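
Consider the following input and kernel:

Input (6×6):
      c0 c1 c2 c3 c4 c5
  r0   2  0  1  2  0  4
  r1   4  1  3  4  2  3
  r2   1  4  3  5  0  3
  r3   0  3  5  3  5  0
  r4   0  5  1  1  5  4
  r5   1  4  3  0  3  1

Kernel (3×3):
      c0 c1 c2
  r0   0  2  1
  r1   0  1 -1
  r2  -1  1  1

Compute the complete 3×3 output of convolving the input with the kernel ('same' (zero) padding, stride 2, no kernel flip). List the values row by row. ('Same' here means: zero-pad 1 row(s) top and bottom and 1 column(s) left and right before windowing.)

7 5 -3
9 13 6
3 12 15

Output[0,0]: The receptive field on the zero-padded input at this output position is [0 0 0 / 0 2 0 / 0 4 1]. Elementwise product with the kernel and sum: 0·2 + 0·1 + 2·1 + 0·-1 + 0·-1 + 4·1 + 1·1.
Output[0,1]: The receptive field on the zero-padded input at this output position is [0 0 0 / 0 1 2 / 1 3 4]. Elementwise product with the kernel and sum: 0·2 + 0·1 + 1·1 + 2·-1 + 1·-1 + 3·1 + 4·1.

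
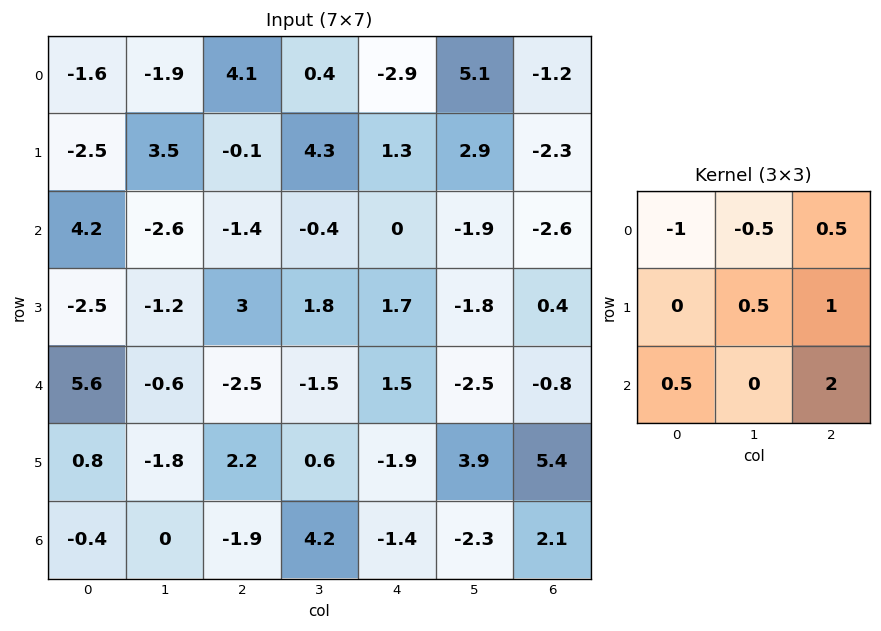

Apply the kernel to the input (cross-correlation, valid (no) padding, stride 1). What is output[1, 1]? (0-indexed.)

The receptive field on the input at this output position is [3.5 -0.1 4.3 / -2.6 -1.4 -0.4 / -1.2 3 1.8]. Elementwise product with the kernel and sum: 3.5·-1 + -0.1·-0.5 + 4.3·0.5 + -1.4·0.5 + -0.4·1 + -1.2·0.5 + 1.8·2.

0.6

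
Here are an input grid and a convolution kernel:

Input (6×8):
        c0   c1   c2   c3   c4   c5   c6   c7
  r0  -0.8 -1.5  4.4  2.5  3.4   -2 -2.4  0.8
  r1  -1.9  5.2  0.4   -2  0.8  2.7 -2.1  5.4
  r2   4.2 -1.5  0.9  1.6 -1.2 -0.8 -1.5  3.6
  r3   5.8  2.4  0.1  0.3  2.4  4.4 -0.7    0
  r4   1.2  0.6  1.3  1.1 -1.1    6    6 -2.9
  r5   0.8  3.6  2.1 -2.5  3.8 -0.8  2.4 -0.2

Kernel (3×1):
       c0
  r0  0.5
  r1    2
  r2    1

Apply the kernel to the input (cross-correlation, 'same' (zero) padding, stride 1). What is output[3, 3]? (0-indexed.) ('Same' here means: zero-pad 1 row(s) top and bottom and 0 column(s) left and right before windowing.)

2.5

The receptive field on the zero-padded input at this output position is [1.6 / 0.3 / 1.1]. Elementwise product with the kernel and sum: 1.6·0.5 + 0.3·2 + 1.1·1.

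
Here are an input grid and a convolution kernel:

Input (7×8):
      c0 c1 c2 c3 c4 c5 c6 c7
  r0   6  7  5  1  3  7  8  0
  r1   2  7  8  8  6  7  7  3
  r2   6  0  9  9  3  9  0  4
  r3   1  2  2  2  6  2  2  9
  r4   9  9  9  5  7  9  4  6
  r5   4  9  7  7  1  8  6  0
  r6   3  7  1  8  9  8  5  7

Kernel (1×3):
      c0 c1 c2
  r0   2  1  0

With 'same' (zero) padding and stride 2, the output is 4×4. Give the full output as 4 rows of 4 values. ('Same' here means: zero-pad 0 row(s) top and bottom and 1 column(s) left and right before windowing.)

Output[0,0]: The receptive field on the zero-padded input at this output position is [0 6 7]. Elementwise product with the kernel and sum: 0·2 + 6·1.
Output[0,1]: The receptive field on the zero-padded input at this output position is [7 5 1]. Elementwise product with the kernel and sum: 7·2 + 5·1.

6 19 5 22
6 9 21 18
9 27 17 22
3 15 25 21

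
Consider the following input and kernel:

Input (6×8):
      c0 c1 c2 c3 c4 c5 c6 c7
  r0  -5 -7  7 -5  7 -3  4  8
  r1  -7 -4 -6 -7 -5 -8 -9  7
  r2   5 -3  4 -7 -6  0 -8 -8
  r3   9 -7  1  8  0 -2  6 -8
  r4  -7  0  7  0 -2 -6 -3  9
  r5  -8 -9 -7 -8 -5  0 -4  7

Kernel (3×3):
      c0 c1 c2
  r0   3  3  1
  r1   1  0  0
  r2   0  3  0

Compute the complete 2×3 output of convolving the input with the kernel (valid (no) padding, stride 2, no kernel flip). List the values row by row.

-45 -14 11
19 -14 -44

Output[0,0]: The receptive field on the input at this output position is [-5 -7 7 / -7 -4 -6 / 5 -3 4]. Elementwise product with the kernel and sum: -5·3 + -7·3 + 7·1 + -7·1 + -3·3.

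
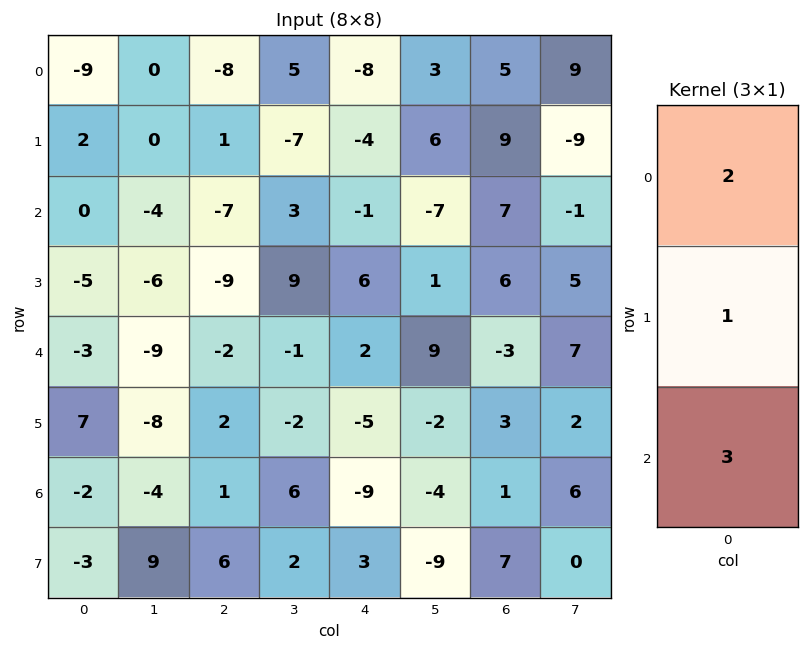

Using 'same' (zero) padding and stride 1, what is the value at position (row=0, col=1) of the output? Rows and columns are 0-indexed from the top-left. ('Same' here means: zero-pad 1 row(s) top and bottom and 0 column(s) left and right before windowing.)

The receptive field on the zero-padded input at this output position is [0 / 0 / 0]. Elementwise product with the kernel and sum: 0·2 + 0·1 + 0·3.

0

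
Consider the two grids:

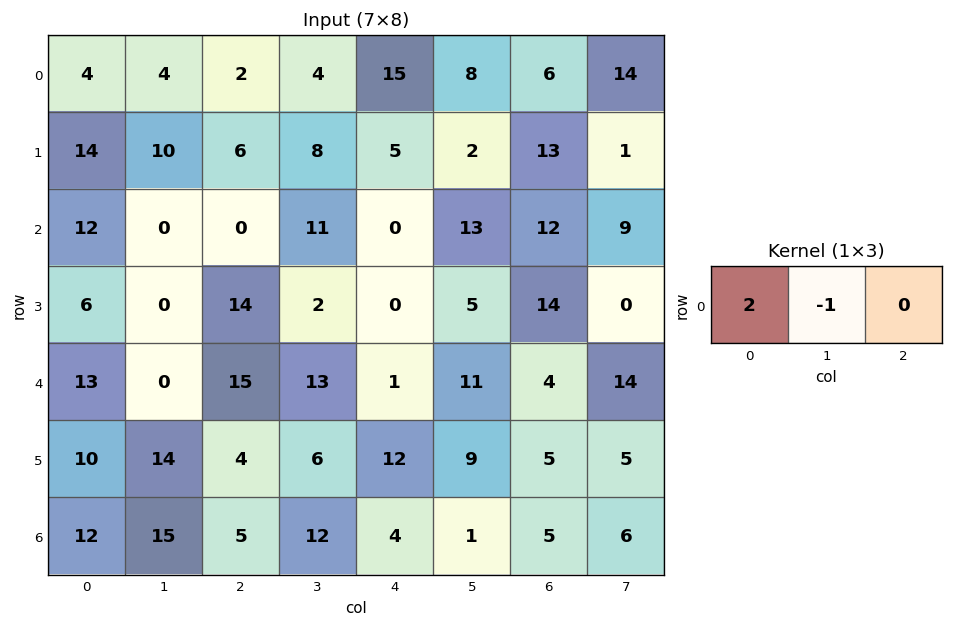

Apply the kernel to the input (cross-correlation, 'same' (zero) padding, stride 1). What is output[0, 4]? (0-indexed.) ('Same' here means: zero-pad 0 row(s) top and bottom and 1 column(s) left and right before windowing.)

-7

The receptive field on the zero-padded input at this output position is [4 15 8]. Elementwise product with the kernel and sum: 4·2 + 15·-1.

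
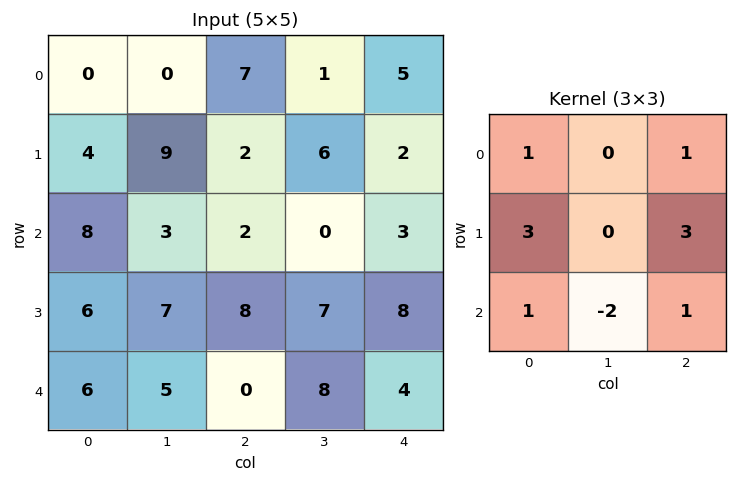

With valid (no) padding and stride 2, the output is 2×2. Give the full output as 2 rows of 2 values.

29 29
48 41

Output[0,0]: The receptive field on the input at this output position is [0 0 7 / 4 9 2 / 8 3 2]. Elementwise product with the kernel and sum: 0·1 + 7·1 + 4·3 + 2·3 + 8·1 + 3·-2 + 2·1.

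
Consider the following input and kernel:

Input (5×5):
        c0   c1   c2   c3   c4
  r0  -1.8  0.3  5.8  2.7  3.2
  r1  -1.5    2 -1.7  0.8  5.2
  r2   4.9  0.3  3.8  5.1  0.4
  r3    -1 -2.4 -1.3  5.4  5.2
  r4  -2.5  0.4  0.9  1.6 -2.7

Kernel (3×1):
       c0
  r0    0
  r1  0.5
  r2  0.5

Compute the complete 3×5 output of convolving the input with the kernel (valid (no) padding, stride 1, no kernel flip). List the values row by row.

1.7 1.15 1.05 2.95 2.8
1.95 -1.05 1.25 5.25 2.8
-1.75 -1 -0.2 3.5 1.25

Output[0,0]: The receptive field on the input at this output position is [-1.8 / -1.5 / 4.9]. Elementwise product with the kernel and sum: -1.5·0.5 + 4.9·0.5.
Output[0,1]: The receptive field on the input at this output position is [0.3 / 2 / 0.3]. Elementwise product with the kernel and sum: 2·0.5 + 0.3·0.5.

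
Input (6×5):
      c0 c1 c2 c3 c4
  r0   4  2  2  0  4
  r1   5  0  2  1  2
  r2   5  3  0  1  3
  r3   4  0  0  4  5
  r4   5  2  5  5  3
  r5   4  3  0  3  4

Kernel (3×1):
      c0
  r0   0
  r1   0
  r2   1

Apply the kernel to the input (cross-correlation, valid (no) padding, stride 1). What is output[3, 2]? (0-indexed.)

The receptive field on the input at this output position is [0 / 5 / 0]. Elementwise product with the kernel and sum: 0·1.

0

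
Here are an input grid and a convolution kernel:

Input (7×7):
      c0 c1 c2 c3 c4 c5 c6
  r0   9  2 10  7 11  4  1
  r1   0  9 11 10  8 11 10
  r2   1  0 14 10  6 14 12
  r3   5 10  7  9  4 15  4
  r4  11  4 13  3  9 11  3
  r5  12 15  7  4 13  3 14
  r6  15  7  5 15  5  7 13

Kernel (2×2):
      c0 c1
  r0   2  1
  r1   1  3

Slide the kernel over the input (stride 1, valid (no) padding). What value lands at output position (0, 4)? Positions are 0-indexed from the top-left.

The receptive field on the input at this output position is [11 4 / 8 11]. Elementwise product with the kernel and sum: 11·2 + 4·1 + 8·1 + 11·3.

67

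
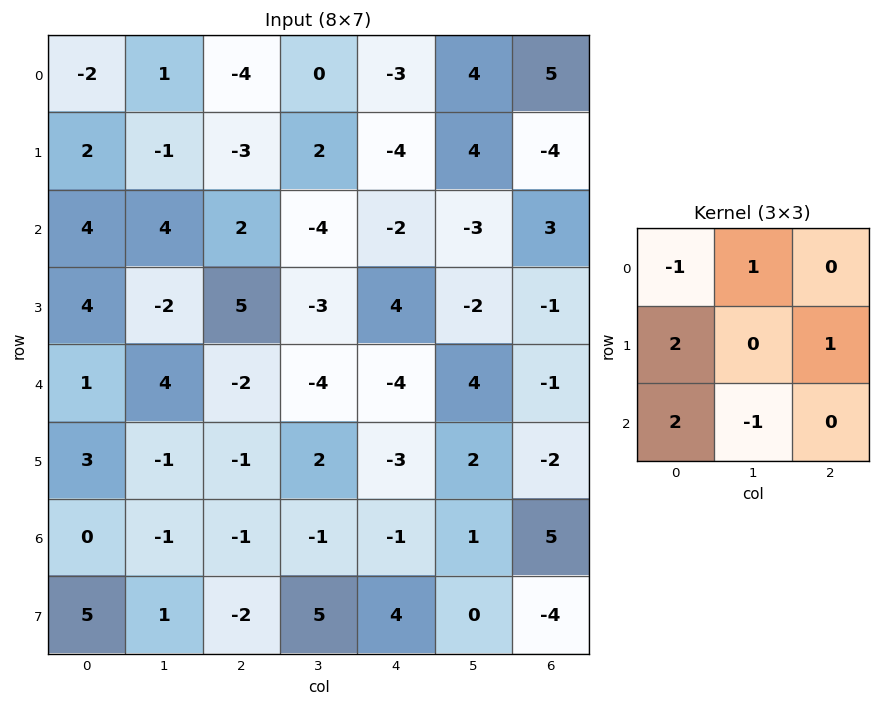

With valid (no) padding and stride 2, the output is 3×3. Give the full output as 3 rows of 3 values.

8 2 -6
11 8 -6
9 -8 -3

Output[0,0]: The receptive field on the input at this output position is [-2 1 -4 / 2 -1 -3 / 4 4 2]. Elementwise product with the kernel and sum: -2·-1 + 1·1 + 2·2 + -3·1 + 4·2 + 4·-1.
Output[0,1]: The receptive field on the input at this output position is [-4 0 -3 / -3 2 -4 / 2 -4 -2]. Elementwise product with the kernel and sum: -4·-1 + 0·1 + -3·2 + -4·1 + 2·2 + -4·-1.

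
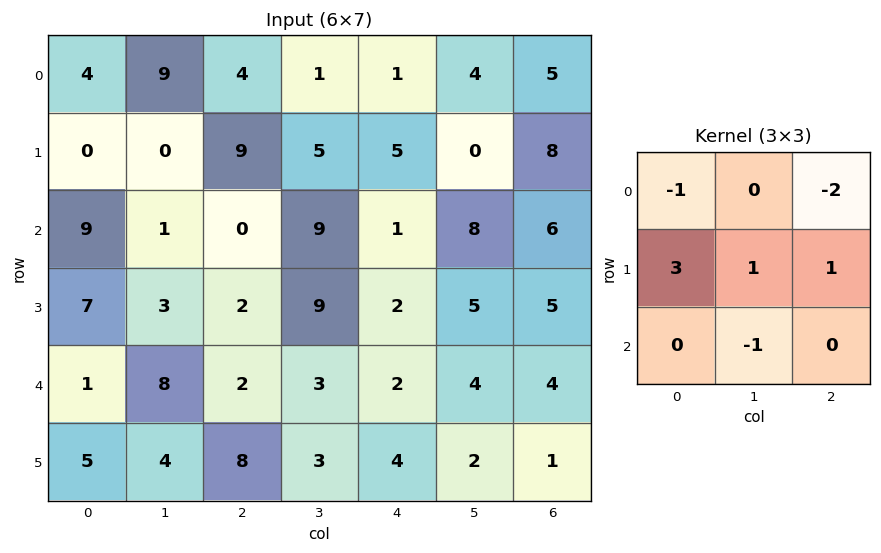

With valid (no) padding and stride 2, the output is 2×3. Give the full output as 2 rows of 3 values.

Output[0,0]: The receptive field on the input at this output position is [4 9 4 / 0 0 9 / 9 1 0]. Elementwise product with the kernel and sum: 4·-1 + 4·-2 + 0·3 + 0·1 + 9·1 + 1·-1.

-4 22 4
9 12 -1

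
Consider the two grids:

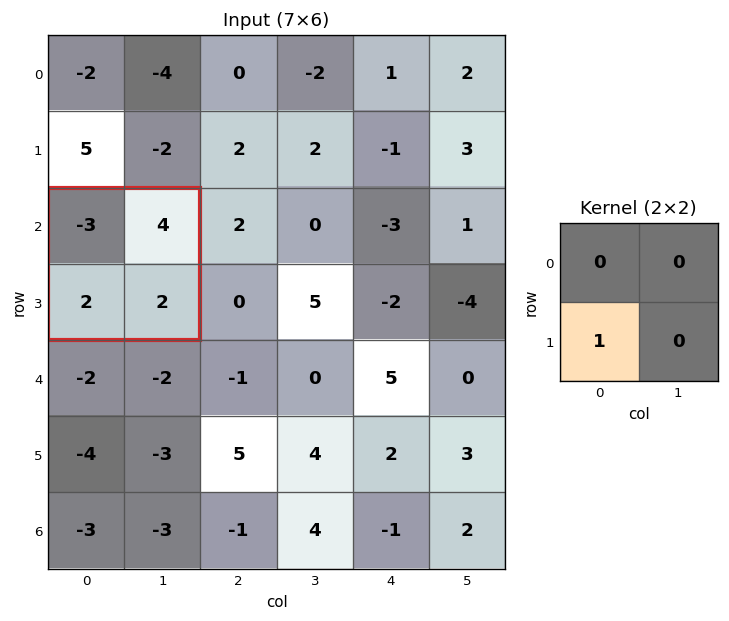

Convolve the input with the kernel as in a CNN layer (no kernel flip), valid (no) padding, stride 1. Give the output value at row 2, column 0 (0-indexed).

2

The receptive field on the input at this output position is [-3 4 / 2 2]. Elementwise product with the kernel and sum: 2·1.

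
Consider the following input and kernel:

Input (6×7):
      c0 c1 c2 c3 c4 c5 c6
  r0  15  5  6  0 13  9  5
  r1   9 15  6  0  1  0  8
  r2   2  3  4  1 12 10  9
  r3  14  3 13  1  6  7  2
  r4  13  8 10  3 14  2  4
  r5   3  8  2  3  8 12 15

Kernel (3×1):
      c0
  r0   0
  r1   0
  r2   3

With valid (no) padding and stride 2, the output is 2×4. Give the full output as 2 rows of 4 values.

6 12 36 27
39 30 42 12

Output[0,0]: The receptive field on the input at this output position is [15 / 9 / 2]. Elementwise product with the kernel and sum: 2·3.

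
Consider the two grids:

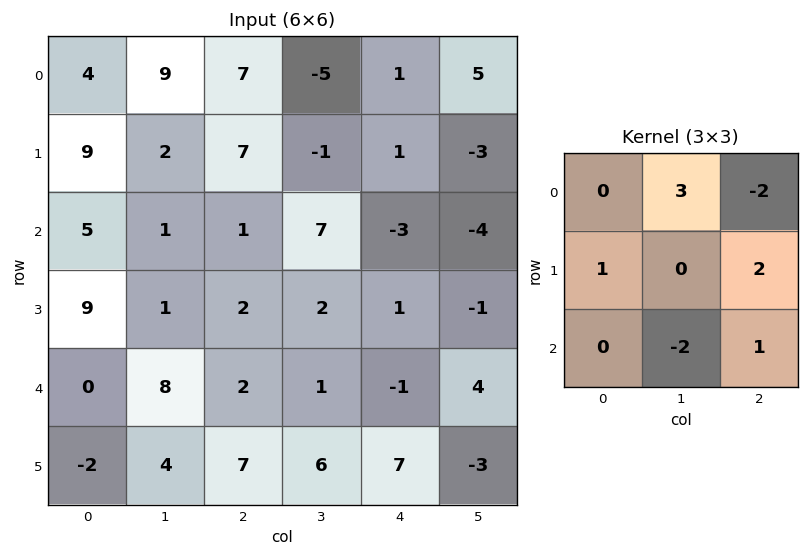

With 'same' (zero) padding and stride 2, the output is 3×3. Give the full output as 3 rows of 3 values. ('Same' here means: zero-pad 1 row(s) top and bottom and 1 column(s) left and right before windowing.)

2 -16 0
8 36 5
49 4 -3

Output[0,0]: The receptive field on the zero-padded input at this output position is [0 0 0 / 0 4 9 / 0 9 2]. Elementwise product with the kernel and sum: 0·3 + 0·-2 + 0·1 + 9·2 + 9·-2 + 2·1.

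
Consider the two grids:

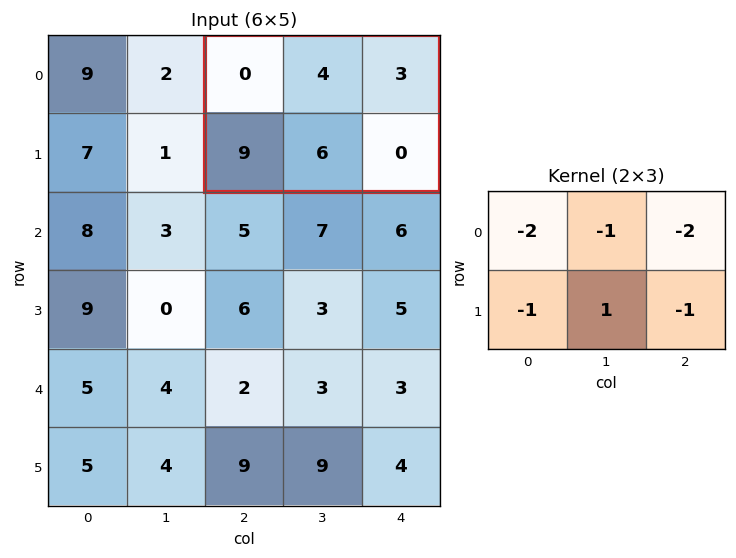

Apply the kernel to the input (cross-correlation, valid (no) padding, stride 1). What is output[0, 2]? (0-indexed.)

The receptive field on the input at this output position is [0 4 3 / 9 6 0]. Elementwise product with the kernel and sum: 0·-2 + 4·-1 + 3·-2 + 9·-1 + 6·1 + 0·-1.

-13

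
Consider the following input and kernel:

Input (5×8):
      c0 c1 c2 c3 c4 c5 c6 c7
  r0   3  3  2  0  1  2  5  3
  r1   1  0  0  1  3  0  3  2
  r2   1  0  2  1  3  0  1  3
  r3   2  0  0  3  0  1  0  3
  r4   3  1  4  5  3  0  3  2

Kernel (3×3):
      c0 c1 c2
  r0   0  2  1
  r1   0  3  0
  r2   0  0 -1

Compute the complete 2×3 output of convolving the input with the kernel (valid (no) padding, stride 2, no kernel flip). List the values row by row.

6 1 8
-2 11 1

Output[0,0]: The receptive field on the input at this output position is [3 3 2 / 1 0 0 / 1 0 2]. Elementwise product with the kernel and sum: 3·2 + 2·1 + 0·3 + 2·-1.
Output[0,1]: The receptive field on the input at this output position is [2 0 1 / 0 1 3 / 2 1 3]. Elementwise product with the kernel and sum: 0·2 + 1·1 + 1·3 + 3·-1.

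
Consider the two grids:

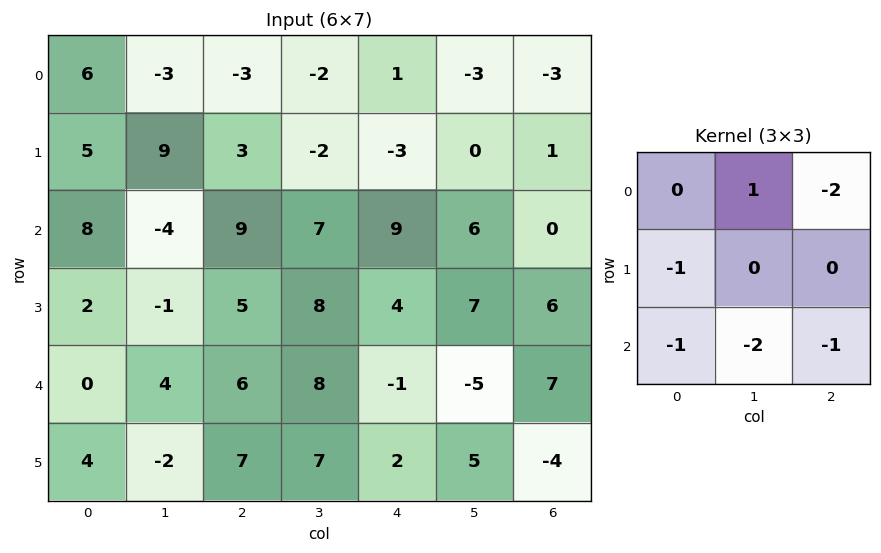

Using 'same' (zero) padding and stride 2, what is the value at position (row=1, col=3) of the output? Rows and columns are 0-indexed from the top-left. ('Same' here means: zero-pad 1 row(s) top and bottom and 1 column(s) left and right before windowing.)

The receptive field on the zero-padded input at this output position is [0 1 0 / 6 0 0 / 7 6 0]. Elementwise product with the kernel and sum: 1·1 + 0·-2 + 6·-1 + 7·-1 + 6·-2 + 0·-1.

-24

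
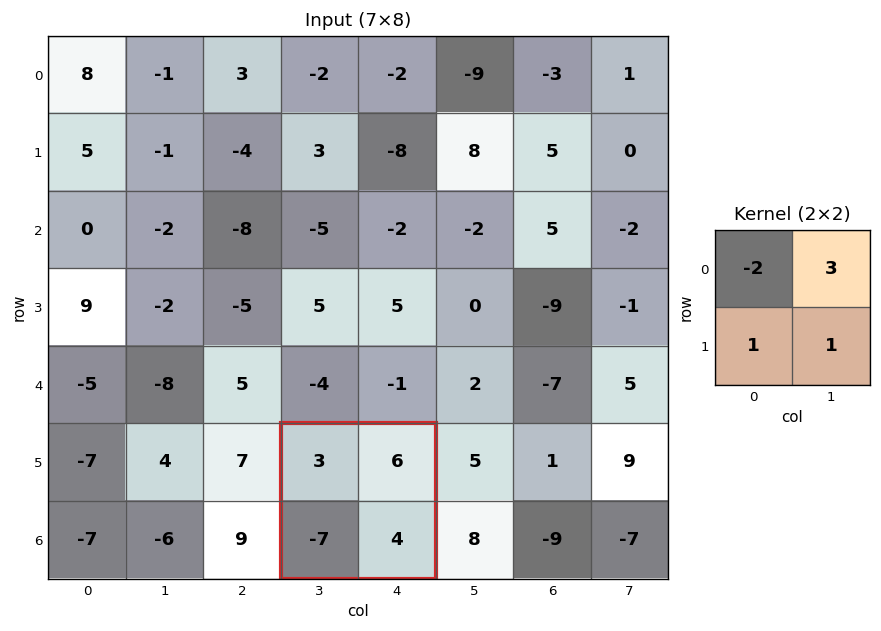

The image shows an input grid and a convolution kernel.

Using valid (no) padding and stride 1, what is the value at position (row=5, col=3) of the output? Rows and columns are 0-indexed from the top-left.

The receptive field on the input at this output position is [3 6 / -7 4]. Elementwise product with the kernel and sum: 3·-2 + 6·3 + -7·1 + 4·1.

9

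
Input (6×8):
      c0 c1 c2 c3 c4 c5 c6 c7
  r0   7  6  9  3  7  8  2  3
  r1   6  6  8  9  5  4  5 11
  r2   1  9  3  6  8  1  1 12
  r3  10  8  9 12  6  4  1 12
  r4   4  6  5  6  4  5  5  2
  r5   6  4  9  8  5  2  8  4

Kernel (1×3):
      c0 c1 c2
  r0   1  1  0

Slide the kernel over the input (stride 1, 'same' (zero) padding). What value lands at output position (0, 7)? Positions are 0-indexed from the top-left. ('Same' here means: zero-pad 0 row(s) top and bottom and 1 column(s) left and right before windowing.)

The receptive field on the zero-padded input at this output position is [2 3 0]. Elementwise product with the kernel and sum: 2·1 + 3·1.

5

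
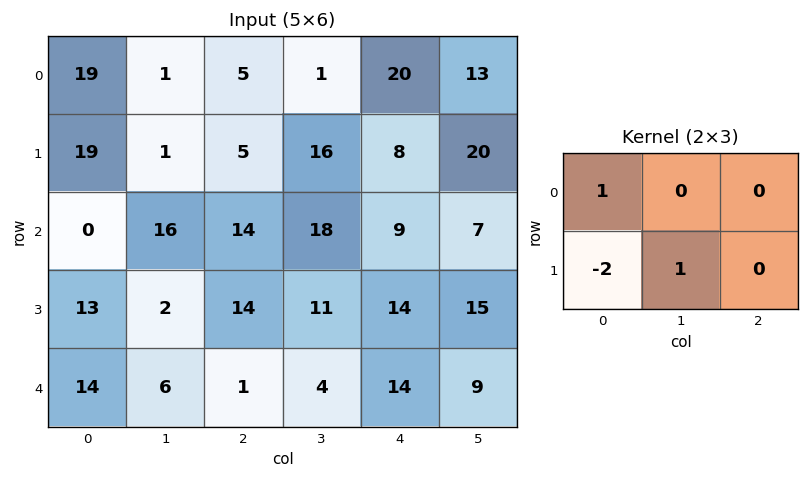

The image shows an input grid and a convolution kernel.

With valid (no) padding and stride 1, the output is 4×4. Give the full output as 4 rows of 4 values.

Output[0,0]: The receptive field on the input at this output position is [19 1 5 / 19 1 5]. Elementwise product with the kernel and sum: 19·1 + 19·-2 + 1·1.

-18 4 11 -23
35 -17 -5 -11
-24 26 -3 10
-9 -9 16 17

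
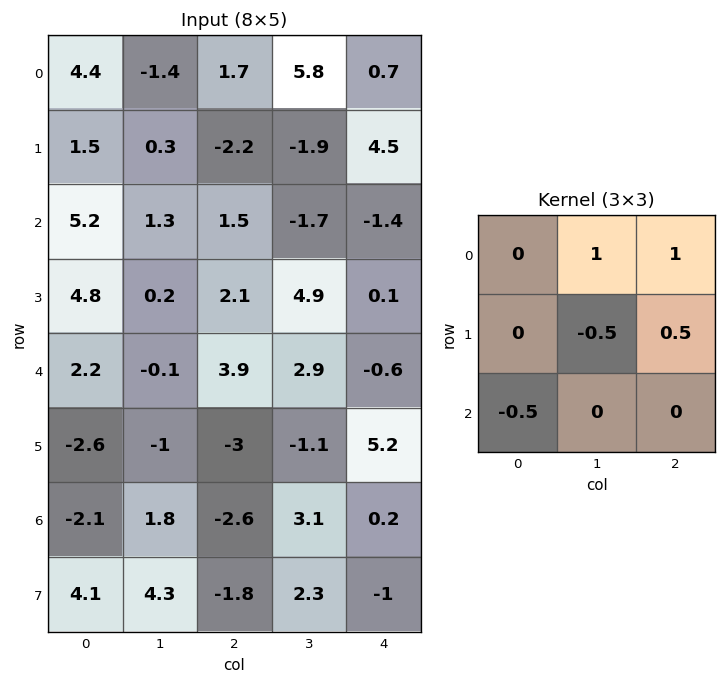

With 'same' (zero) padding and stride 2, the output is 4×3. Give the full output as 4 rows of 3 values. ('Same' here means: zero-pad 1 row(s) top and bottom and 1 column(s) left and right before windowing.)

Output[0,0]: The receptive field on the zero-padded input at this output position is [0 0 0 / 0 4.4 -1.4 / 0 1.5 0.3]. Elementwise product with the kernel and sum: 0·1 + 0·1 + 4.4·-0.5 + -1.4·0.5 + 0·-0.5.

-2.9 1.9 0.6
-0.15 -5.8 2.75
3.85 7 0.95
-1.65 -3.4 3.95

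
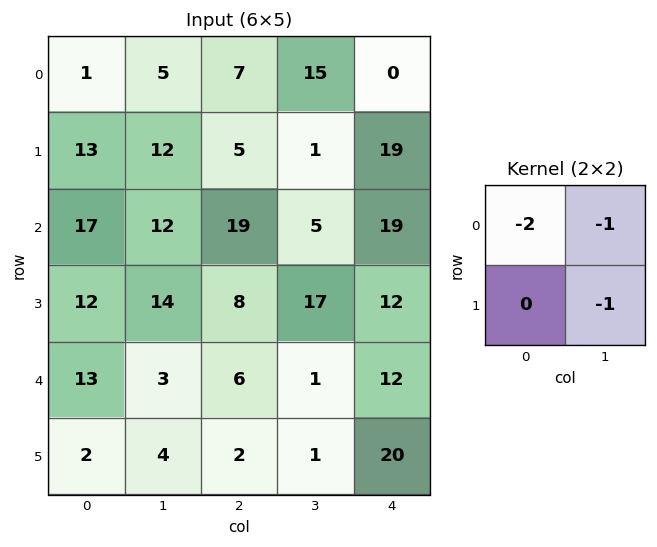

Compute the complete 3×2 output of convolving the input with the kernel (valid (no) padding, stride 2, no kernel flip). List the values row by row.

Output[0,0]: The receptive field on the input at this output position is [1 5 / 13 12]. Elementwise product with the kernel and sum: 1·-2 + 5·-1 + 12·-1.
Output[0,1]: The receptive field on the input at this output position is [7 15 / 5 1]. Elementwise product with the kernel and sum: 7·-2 + 15·-1 + 1·-1.

-19 -30
-60 -60
-33 -14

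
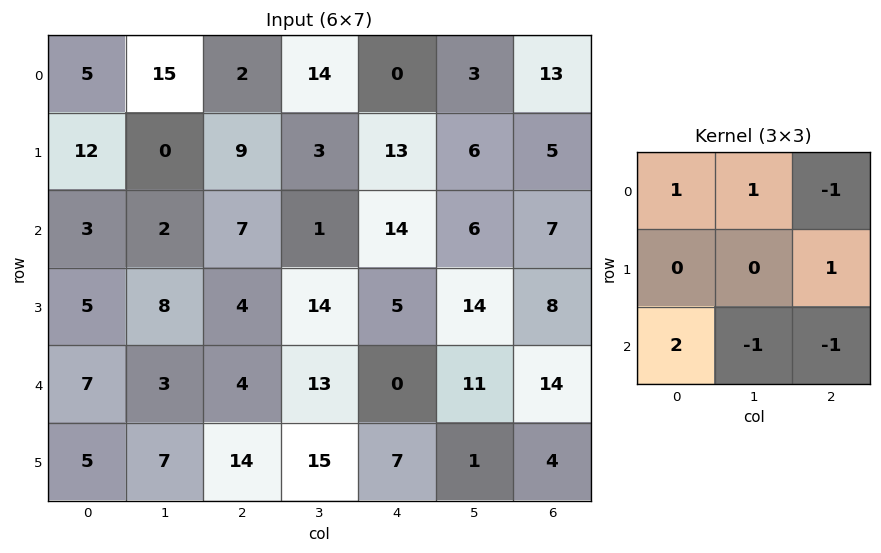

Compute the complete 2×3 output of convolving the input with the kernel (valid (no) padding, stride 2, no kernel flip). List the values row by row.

24 28 10
9 -6 -4

Output[0,0]: The receptive field on the input at this output position is [5 15 2 / 12 0 9 / 3 2 7]. Elementwise product with the kernel and sum: 5·1 + 15·1 + 2·-1 + 9·1 + 3·2 + 2·-1 + 7·-1.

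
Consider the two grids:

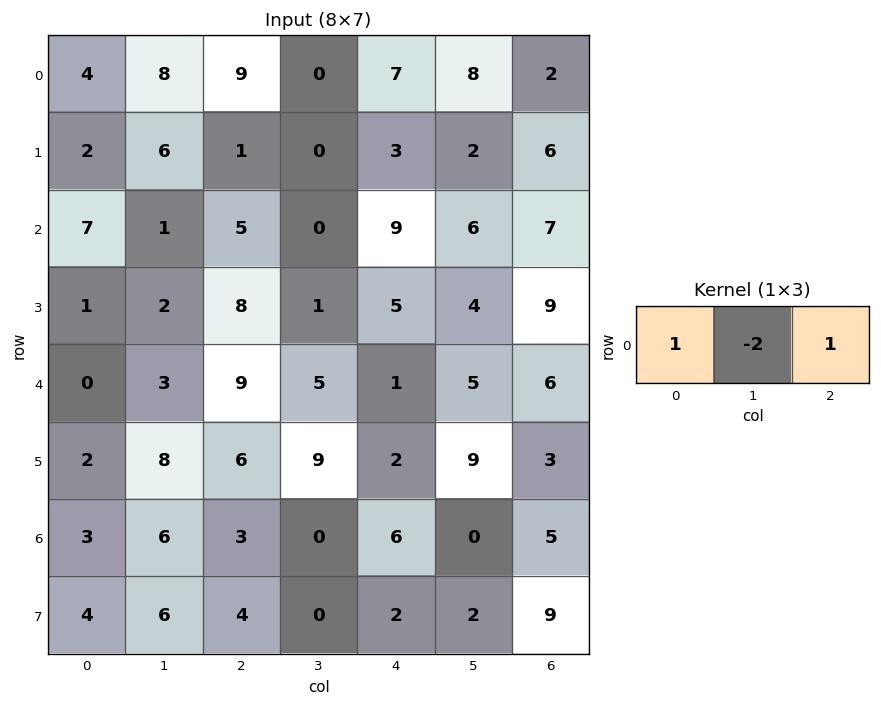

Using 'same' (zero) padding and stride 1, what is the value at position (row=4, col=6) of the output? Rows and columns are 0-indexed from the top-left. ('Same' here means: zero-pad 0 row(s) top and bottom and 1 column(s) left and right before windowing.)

The receptive field on the zero-padded input at this output position is [5 6 0]. Elementwise product with the kernel and sum: 5·1 + 6·-2 + 0·1.

-7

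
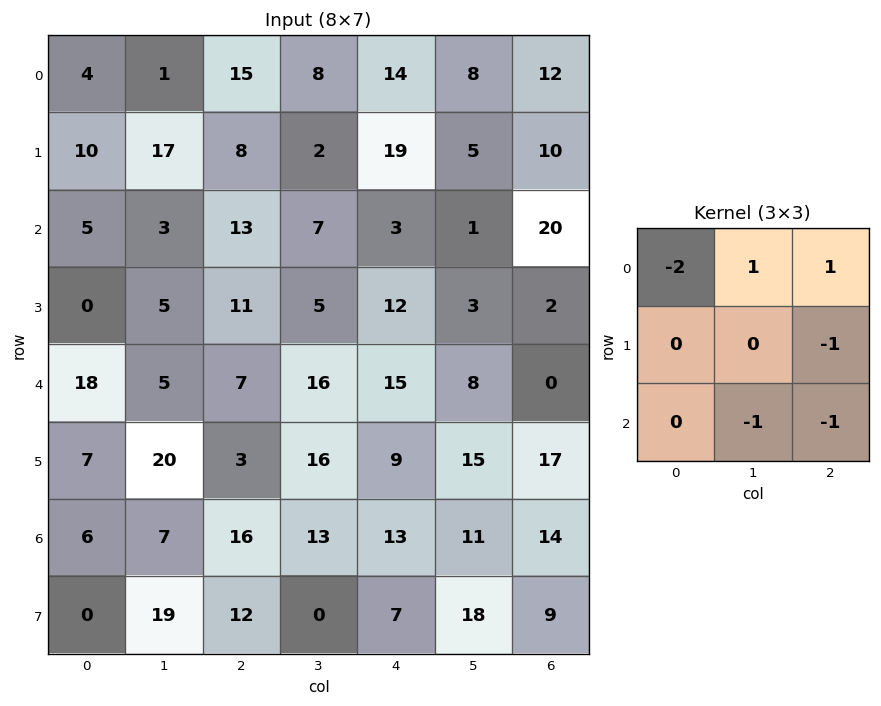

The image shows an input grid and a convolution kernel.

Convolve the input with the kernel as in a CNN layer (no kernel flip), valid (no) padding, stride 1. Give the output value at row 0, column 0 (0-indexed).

The receptive field on the input at this output position is [4 1 15 / 10 17 8 / 5 3 13]. Elementwise product with the kernel and sum: 4·-2 + 1·1 + 15·1 + 8·-1 + 3·-1 + 13·-1.

-16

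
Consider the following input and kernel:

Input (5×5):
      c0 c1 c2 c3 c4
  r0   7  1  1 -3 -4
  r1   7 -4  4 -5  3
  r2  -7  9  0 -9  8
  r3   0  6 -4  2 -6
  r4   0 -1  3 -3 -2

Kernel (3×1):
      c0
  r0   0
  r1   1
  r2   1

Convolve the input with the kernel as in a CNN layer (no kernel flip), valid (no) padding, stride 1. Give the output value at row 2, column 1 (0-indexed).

5

The receptive field on the input at this output position is [9 / 6 / -1]. Elementwise product with the kernel and sum: 6·1 + -1·1.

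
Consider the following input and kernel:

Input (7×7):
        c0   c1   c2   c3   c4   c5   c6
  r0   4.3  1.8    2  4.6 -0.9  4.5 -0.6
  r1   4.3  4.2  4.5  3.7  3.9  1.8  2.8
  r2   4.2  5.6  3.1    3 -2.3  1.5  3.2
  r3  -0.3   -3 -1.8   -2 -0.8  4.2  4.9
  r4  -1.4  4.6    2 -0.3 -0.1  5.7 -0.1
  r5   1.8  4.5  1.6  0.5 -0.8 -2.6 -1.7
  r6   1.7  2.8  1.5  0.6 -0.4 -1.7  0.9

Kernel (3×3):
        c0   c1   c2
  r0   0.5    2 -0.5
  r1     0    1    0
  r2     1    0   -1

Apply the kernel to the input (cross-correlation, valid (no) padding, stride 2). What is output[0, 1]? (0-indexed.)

19.75

The receptive field on the input at this output position is [2 4.6 -0.9 / 4.5 3.7 3.9 / 3.1 3 -2.3]. Elementwise product with the kernel and sum: 2·0.5 + 4.6·2 + -0.9·-0.5 + 3.7·1 + 3.1·1 + -2.3·-1.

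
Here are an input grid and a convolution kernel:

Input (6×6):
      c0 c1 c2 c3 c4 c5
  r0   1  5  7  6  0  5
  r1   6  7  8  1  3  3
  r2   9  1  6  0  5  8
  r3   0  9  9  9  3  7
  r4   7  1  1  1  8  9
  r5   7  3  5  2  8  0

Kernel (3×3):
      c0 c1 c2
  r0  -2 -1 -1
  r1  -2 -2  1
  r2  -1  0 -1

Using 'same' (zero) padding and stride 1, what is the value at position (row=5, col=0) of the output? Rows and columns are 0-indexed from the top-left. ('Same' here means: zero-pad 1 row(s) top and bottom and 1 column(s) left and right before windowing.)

The receptive field on the zero-padded input at this output position is [0 7 1 / 0 7 3 / 0 0 0]. Elementwise product with the kernel and sum: 0·-2 + 7·-1 + 1·-1 + 0·-2 + 7·-2 + 3·1 + 0·-1 + 0·-1.

-19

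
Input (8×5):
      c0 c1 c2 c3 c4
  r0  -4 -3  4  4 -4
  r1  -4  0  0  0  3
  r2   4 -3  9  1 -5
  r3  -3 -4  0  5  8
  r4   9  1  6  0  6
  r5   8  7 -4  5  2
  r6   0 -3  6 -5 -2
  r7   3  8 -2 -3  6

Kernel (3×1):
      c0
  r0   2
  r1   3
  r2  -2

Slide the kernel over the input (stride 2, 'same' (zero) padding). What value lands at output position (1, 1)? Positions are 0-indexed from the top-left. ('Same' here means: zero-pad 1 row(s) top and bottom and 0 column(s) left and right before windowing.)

The receptive field on the zero-padded input at this output position is [0 / 9 / 0]. Elementwise product with the kernel and sum: 0·2 + 9·3 + 0·-2.

27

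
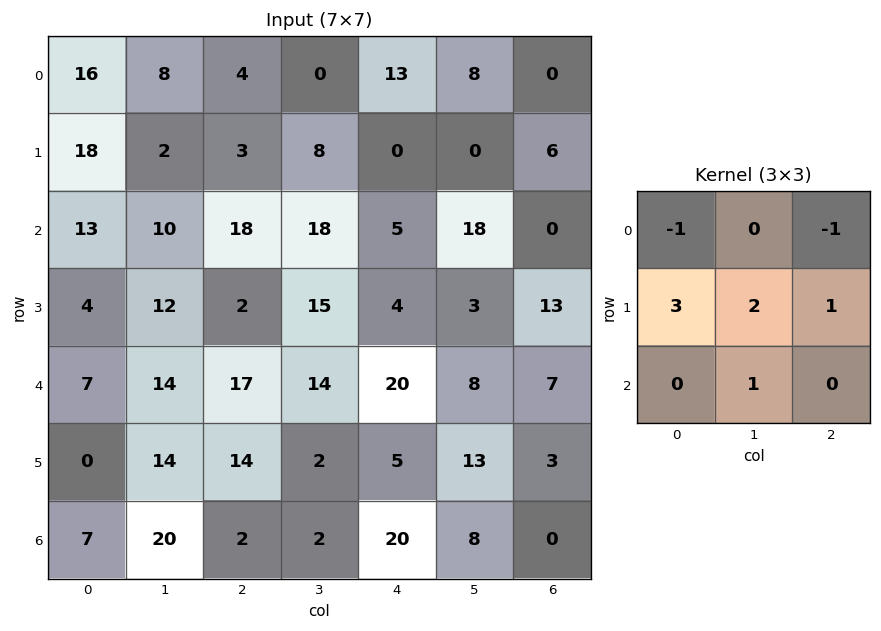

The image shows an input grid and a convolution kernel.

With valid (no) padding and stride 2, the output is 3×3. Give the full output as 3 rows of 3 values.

51 26 11
21 31 34
38 16 25

Output[0,0]: The receptive field on the input at this output position is [16 8 4 / 18 2 3 / 13 10 18]. Elementwise product with the kernel and sum: 16·-1 + 4·-1 + 18·3 + 2·2 + 3·1 + 10·1.
Output[0,1]: The receptive field on the input at this output position is [4 0 13 / 3 8 0 / 18 18 5]. Elementwise product with the kernel and sum: 4·-1 + 13·-1 + 3·3 + 8·2 + 0·1 + 18·1.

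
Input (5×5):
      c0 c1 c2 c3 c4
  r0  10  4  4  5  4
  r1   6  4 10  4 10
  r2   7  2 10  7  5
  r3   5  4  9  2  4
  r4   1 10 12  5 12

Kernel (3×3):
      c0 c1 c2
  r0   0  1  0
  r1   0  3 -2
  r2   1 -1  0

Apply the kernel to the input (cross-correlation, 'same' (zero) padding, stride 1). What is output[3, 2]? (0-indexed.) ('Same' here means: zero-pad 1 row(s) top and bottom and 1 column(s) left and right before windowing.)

31

The receptive field on the zero-padded input at this output position is [2 10 7 / 4 9 2 / 10 12 5]. Elementwise product with the kernel and sum: 10·1 + 9·3 + 2·-2 + 10·1 + 12·-1.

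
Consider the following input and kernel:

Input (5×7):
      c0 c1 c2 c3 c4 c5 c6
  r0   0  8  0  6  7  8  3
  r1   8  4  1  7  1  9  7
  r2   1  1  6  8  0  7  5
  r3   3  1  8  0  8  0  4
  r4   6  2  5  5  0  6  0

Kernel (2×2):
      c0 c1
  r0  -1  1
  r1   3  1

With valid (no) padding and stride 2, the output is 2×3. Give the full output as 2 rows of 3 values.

36 16 13
10 26 31

Output[0,0]: The receptive field on the input at this output position is [0 8 / 8 4]. Elementwise product with the kernel and sum: 0·-1 + 8·1 + 8·3 + 4·1.
Output[0,1]: The receptive field on the input at this output position is [0 6 / 1 7]. Elementwise product with the kernel and sum: 0·-1 + 6·1 + 1·3 + 7·1.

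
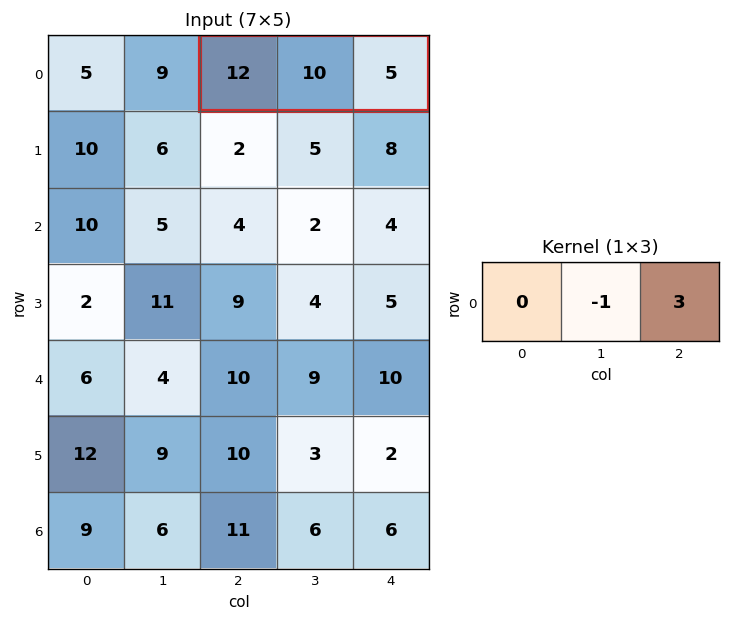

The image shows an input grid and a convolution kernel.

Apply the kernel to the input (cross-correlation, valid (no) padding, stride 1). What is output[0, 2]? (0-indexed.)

The receptive field on the input at this output position is [12 10 5]. Elementwise product with the kernel and sum: 10·-1 + 5·3.

5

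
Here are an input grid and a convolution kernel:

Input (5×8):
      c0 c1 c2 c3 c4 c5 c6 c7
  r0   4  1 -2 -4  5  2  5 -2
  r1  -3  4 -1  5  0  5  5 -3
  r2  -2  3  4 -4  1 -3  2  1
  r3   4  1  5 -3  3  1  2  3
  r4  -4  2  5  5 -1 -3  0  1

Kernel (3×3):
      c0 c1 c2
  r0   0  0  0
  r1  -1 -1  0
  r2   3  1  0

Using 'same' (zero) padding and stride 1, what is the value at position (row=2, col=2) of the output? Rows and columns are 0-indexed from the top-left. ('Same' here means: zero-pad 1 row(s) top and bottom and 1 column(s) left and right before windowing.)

1

The receptive field on the zero-padded input at this output position is [4 -1 5 / 3 4 -4 / 1 5 -3]. Elementwise product with the kernel and sum: 3·-1 + 4·-1 + 1·3 + 5·1.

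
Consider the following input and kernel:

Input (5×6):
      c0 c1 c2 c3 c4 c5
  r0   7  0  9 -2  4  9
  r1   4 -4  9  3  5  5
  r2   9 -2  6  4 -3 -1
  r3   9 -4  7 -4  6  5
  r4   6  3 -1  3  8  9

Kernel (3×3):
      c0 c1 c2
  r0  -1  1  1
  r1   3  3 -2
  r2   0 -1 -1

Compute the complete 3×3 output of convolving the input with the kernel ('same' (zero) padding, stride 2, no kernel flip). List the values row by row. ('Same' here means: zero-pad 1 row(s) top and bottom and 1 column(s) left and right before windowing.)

21 19 -22
26 17 1
17 7 30

Output[0,0]: The receptive field on the zero-padded input at this output position is [0 0 0 / 0 7 0 / 0 4 -4]. Elementwise product with the kernel and sum: 0·-1 + 0·1 + 0·1 + 0·3 + 7·3 + 0·-2 + 4·-1 + -4·-1.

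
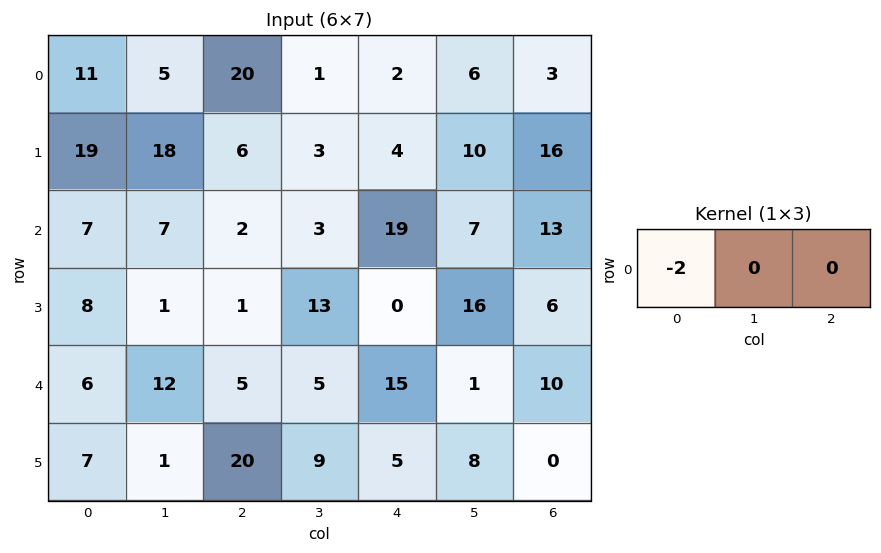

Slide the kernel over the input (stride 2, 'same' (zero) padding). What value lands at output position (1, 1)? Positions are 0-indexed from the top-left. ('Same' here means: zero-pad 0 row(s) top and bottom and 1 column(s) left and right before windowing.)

-14

The receptive field on the zero-padded input at this output position is [7 2 3]. Elementwise product with the kernel and sum: 7·-2.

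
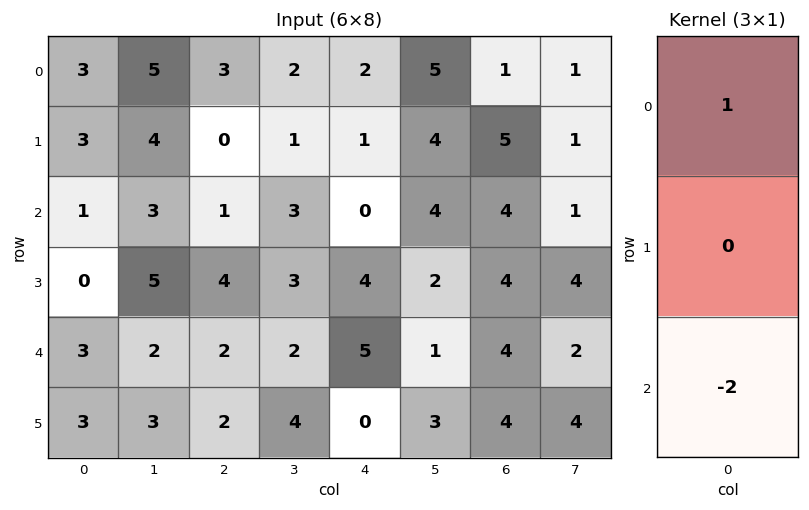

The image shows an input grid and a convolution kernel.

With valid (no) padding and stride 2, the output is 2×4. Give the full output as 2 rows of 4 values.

Output[0,0]: The receptive field on the input at this output position is [3 / 3 / 1]. Elementwise product with the kernel and sum: 3·1 + 1·-2.
Output[0,1]: The receptive field on the input at this output position is [3 / 0 / 1]. Elementwise product with the kernel and sum: 3·1 + 1·-2.

1 1 2 -7
-5 -3 -10 -4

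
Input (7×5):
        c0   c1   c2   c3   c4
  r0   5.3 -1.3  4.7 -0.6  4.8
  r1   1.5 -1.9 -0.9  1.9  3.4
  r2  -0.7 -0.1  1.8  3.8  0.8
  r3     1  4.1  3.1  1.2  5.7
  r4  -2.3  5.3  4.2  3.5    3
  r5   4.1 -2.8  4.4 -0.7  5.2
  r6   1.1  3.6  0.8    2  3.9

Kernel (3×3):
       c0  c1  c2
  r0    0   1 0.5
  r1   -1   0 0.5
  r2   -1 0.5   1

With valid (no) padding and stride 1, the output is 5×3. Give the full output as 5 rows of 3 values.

Output[0,0]: The receptive field on the input at this output position is [5.3 -1.3 4.7 / 1.5 -1.9 -0.9 / -0.7 -0.1 1.8]. Elementwise product with the kernel and sum: -1.3·1 + 4.7·0.5 + 1.5·-1 + -0.9·0.5 + -0.7·-1 + -0.1·0.5 + 1.8·1.

1.55 12.05 5.3
3.4 0.7 5.4
10.5 0.5 4.5
8.95 4.45 1.8
7 7.2 7.3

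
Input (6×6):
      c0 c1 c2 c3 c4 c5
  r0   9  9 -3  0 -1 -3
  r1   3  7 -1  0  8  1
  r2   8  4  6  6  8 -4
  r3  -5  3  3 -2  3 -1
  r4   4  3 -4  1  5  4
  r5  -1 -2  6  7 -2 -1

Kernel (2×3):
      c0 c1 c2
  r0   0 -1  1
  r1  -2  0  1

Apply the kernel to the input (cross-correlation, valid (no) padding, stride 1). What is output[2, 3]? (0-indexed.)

-9

The receptive field on the input at this output position is [6 8 -4 / -2 3 -1]. Elementwise product with the kernel and sum: 8·-1 + -4·1 + -2·-2 + -1·1.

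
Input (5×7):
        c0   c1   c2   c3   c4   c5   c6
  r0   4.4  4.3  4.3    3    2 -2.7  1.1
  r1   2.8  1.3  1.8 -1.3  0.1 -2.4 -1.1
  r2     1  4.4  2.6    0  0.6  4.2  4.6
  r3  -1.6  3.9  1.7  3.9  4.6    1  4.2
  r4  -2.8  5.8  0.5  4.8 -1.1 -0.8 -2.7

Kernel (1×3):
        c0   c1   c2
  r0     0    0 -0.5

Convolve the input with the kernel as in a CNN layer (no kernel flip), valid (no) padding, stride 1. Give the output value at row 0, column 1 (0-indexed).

-1.5

The receptive field on the input at this output position is [4.3 4.3 3]. Elementwise product with the kernel and sum: 3·-0.5.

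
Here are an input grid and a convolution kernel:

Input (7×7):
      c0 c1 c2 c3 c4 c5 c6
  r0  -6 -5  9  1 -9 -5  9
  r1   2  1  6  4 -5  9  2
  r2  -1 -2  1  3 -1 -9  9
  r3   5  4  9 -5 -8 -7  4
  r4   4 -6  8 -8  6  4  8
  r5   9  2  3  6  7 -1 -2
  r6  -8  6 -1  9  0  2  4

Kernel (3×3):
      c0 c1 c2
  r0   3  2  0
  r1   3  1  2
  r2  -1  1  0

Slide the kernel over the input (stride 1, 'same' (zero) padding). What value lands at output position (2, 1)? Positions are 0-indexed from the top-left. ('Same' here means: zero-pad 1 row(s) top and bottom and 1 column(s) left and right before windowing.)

The receptive field on the zero-padded input at this output position is [2 1 6 / -1 -2 1 / 5 4 9]. Elementwise product with the kernel and sum: 2·3 + 1·2 + -1·3 + -2·1 + 1·2 + 5·-1 + 4·1.

4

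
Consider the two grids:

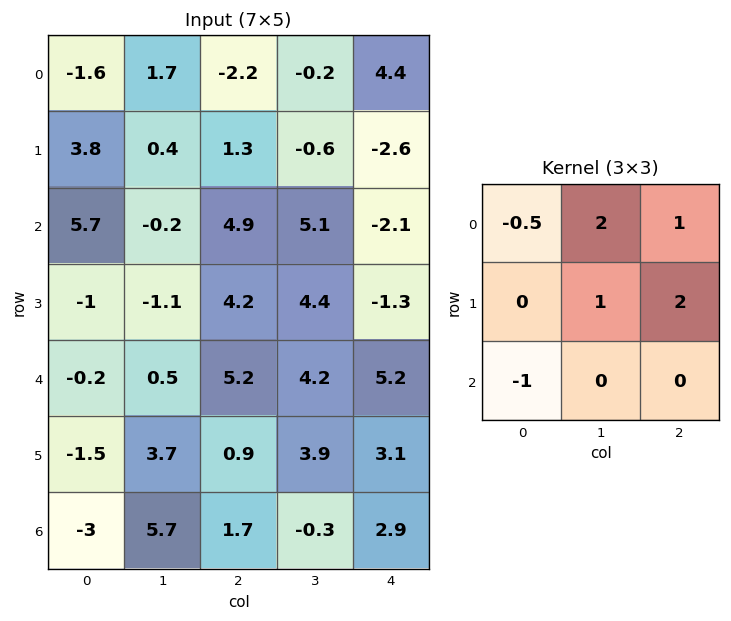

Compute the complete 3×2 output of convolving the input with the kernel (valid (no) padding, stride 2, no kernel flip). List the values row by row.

-0.7 -5.6
9.15 2.25
14.8 19.4

Output[0,0]: The receptive field on the input at this output position is [-1.6 1.7 -2.2 / 3.8 0.4 1.3 / 5.7 -0.2 4.9]. Elementwise product with the kernel and sum: -1.6·-0.5 + 1.7·2 + -2.2·1 + 0.4·1 + 1.3·2 + 5.7·-1.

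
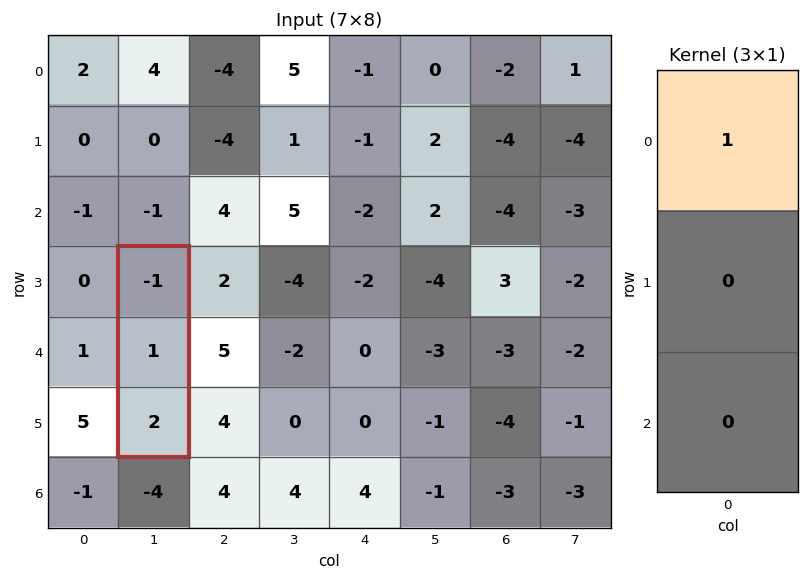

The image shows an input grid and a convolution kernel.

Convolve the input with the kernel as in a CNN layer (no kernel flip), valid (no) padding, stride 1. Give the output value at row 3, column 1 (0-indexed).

The receptive field on the input at this output position is [-1 / 1 / 2]. Elementwise product with the kernel and sum: -1·1.

-1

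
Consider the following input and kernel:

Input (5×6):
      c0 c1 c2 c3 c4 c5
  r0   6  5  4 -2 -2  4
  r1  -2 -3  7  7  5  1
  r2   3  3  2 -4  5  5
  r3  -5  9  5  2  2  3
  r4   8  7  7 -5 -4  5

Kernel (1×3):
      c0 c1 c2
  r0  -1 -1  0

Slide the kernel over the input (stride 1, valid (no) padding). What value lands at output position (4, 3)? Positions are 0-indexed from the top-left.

The receptive field on the input at this output position is [-5 -4 5]. Elementwise product with the kernel and sum: -5·-1 + -4·-1.

9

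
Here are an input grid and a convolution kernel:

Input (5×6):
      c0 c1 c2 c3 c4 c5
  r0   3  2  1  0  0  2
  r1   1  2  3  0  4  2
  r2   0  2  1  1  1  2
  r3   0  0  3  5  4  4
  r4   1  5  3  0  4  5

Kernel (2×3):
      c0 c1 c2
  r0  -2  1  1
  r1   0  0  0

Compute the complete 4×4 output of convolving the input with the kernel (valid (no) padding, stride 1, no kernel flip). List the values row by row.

-3 -3 -2 2
3 -1 -2 6
3 -2 0 1
3 8 3 -2

Output[0,0]: The receptive field on the input at this output position is [3 2 1 / 1 2 3]. Elementwise product with the kernel and sum: 3·-2 + 2·1 + 1·1.
Output[0,1]: The receptive field on the input at this output position is [2 1 0 / 2 3 0]. Elementwise product with the kernel and sum: 2·-2 + 1·1 + 0·1.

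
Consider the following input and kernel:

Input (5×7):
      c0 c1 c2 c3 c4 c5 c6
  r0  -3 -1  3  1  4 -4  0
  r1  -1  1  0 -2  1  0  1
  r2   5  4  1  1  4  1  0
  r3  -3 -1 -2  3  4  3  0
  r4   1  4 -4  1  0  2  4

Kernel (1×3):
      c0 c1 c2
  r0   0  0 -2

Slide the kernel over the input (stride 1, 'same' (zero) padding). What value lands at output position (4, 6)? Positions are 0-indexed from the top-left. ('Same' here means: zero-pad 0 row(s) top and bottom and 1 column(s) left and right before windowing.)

The receptive field on the zero-padded input at this output position is [2 4 0]. Elementwise product with the kernel and sum: 0·-2.

0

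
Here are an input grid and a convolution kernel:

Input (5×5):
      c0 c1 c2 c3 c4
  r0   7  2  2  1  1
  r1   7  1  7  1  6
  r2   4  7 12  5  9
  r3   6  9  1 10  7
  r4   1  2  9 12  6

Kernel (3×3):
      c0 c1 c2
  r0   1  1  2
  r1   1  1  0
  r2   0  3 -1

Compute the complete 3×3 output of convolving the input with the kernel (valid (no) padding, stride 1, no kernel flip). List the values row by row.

Output[0,0]: The receptive field on the input at this output position is [7 2 2 / 7 1 7 / 4 7 12]. Elementwise product with the kernel and sum: 7·1 + 2·1 + 2·2 + 7·1 + 1·1 + 7·3 + 12·-1.
Output[0,1]: The receptive field on the input at this output position is [2 2 1 / 1 7 1 / 7 12 5]. Elementwise product with the kernel and sum: 2·1 + 2·1 + 1·2 + 1·1 + 7·1 + 12·3 + 5·-1.

30 45 19
59 22 60
47 54 76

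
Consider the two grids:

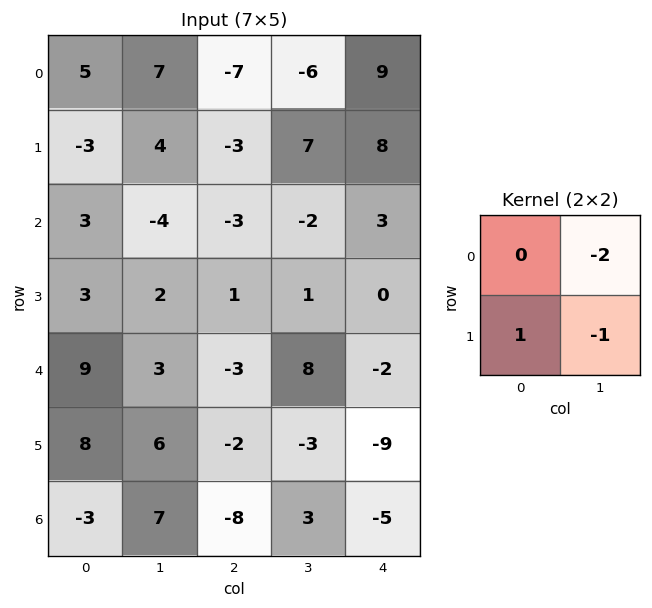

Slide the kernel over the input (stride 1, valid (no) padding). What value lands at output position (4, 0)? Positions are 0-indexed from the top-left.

-4

The receptive field on the input at this output position is [9 3 / 8 6]. Elementwise product with the kernel and sum: 3·-2 + 8·1 + 6·-1.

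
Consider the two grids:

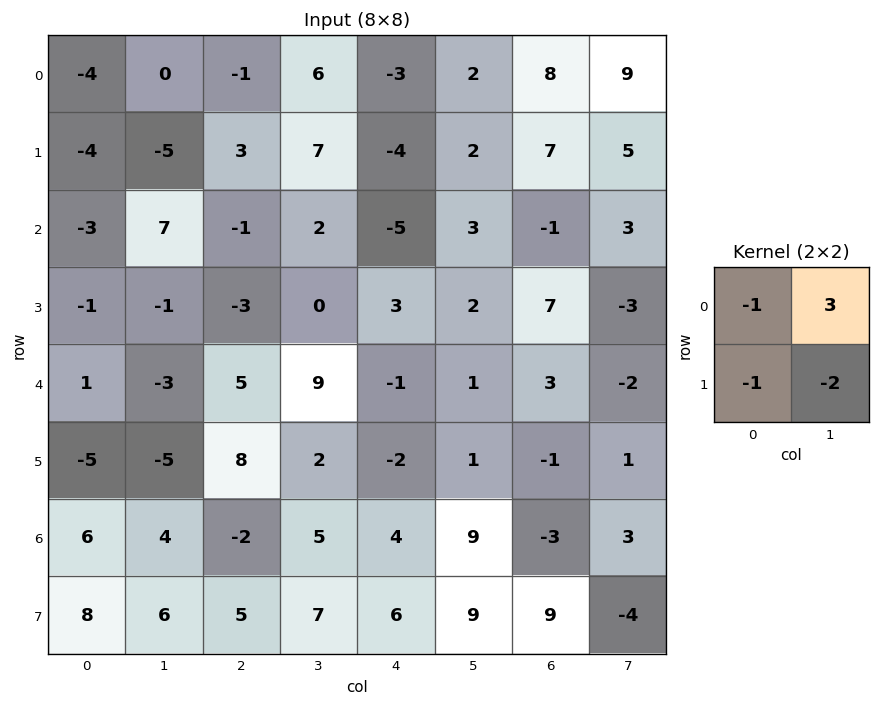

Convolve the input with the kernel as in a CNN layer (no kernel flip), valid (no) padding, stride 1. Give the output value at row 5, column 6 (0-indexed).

1

The receptive field on the input at this output position is [-1 1 / -3 3]. Elementwise product with the kernel and sum: -1·-1 + 1·3 + -3·-1 + 3·-2.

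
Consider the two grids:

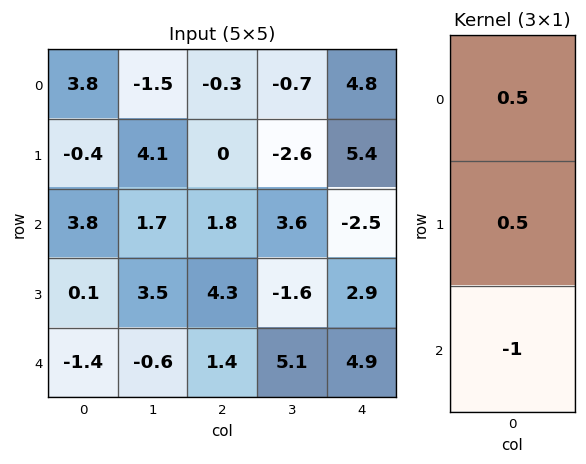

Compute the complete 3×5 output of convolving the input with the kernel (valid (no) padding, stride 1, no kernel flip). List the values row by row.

-2.1 -0.4 -1.95 -5.25 7.6
1.6 -0.6 -3.4 2.1 -1.45
3.35 3.2 1.65 -4.1 -4.7

Output[0,0]: The receptive field on the input at this output position is [3.8 / -0.4 / 3.8]. Elementwise product with the kernel and sum: 3.8·0.5 + -0.4·0.5 + 3.8·-1.
Output[0,1]: The receptive field on the input at this output position is [-1.5 / 4.1 / 1.7]. Elementwise product with the kernel and sum: -1.5·0.5 + 4.1·0.5 + 1.7·-1.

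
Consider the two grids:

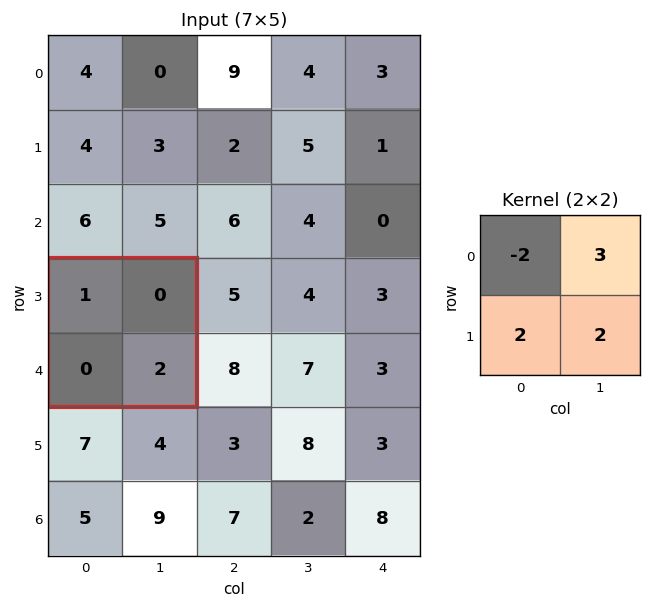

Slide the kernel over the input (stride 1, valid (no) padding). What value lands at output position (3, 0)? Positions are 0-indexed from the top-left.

2

The receptive field on the input at this output position is [1 0 / 0 2]. Elementwise product with the kernel and sum: 1·-2 + 0·3 + 0·2 + 2·2.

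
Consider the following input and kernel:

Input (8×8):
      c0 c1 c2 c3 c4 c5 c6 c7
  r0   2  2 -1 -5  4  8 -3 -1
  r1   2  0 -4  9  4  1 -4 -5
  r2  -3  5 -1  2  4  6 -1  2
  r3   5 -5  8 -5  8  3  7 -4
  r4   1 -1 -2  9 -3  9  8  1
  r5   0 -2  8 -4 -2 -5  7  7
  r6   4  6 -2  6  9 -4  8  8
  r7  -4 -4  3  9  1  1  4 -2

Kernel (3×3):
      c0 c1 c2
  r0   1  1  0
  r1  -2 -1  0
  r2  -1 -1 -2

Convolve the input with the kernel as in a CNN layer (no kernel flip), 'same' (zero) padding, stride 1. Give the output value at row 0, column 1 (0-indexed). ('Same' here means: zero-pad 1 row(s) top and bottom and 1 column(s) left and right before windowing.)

The receptive field on the zero-padded input at this output position is [0 0 0 / 2 2 -1 / 2 0 -4]. Elementwise product with the kernel and sum: 0·1 + 0·1 + 2·-2 + 2·-1 + 2·-1 + 0·-1 + -4·-2.

0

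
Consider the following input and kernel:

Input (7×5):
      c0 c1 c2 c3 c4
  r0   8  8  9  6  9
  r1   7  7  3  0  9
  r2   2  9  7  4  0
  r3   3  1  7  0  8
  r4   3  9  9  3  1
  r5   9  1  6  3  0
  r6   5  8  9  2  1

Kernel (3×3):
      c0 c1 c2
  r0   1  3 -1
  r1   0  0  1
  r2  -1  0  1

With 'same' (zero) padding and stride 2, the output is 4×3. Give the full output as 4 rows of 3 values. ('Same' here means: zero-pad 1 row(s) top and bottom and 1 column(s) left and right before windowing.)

Output[0,0]: The receptive field on the zero-padded input at this output position is [0 0 0 / 0 8 8 / 0 7 7]. Elementwise product with the kernel and sum: 0·1 + 0·3 + 0·-1 + 8·1 + 0·-1 + 7·1.

15 -1 0
24 19 27
18 27 21
34 18 3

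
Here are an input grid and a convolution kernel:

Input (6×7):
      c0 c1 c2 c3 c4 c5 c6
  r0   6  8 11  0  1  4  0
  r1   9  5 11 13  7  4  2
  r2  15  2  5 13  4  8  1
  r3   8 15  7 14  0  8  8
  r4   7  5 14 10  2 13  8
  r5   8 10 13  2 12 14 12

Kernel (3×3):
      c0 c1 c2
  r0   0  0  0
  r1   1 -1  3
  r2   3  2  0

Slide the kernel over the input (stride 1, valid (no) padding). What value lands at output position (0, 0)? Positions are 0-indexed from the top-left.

86

The receptive field on the input at this output position is [6 8 11 / 9 5 11 / 15 2 5]. Elementwise product with the kernel and sum: 9·1 + 5·-1 + 11·3 + 15·3 + 2·2.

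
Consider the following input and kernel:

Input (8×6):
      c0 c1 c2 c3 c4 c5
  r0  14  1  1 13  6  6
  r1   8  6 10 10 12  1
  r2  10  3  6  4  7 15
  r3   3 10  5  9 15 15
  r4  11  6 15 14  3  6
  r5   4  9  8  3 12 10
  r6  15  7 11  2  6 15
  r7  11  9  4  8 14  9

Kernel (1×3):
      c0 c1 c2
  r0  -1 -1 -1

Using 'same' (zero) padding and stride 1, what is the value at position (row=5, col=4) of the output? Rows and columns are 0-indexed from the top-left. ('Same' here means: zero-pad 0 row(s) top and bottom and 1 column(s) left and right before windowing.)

-25

The receptive field on the zero-padded input at this output position is [3 12 10]. Elementwise product with the kernel and sum: 3·-1 + 12·-1 + 10·-1.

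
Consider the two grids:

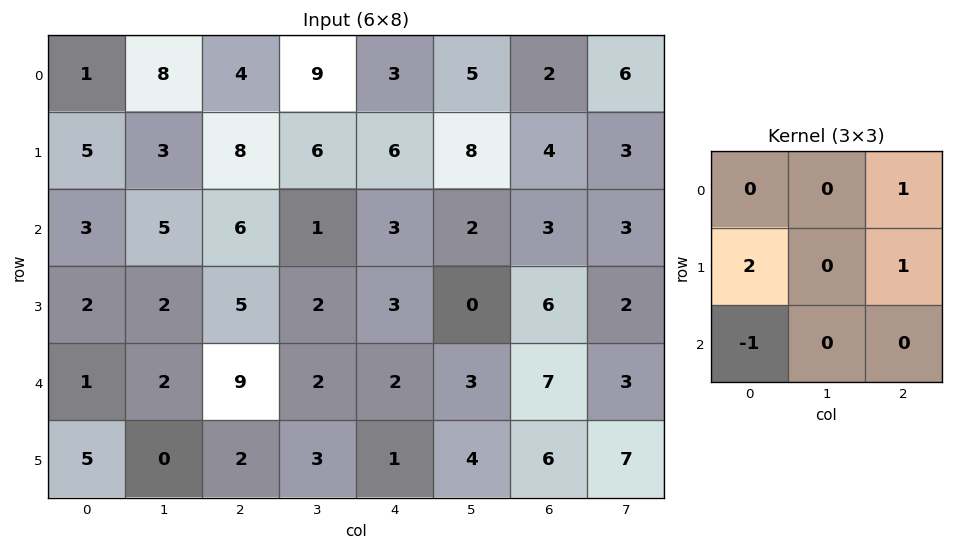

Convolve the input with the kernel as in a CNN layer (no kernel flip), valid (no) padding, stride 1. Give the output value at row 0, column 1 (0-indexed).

The receptive field on the input at this output position is [8 4 9 / 3 8 6 / 5 6 1]. Elementwise product with the kernel and sum: 9·1 + 3·2 + 6·1 + 5·-1.

16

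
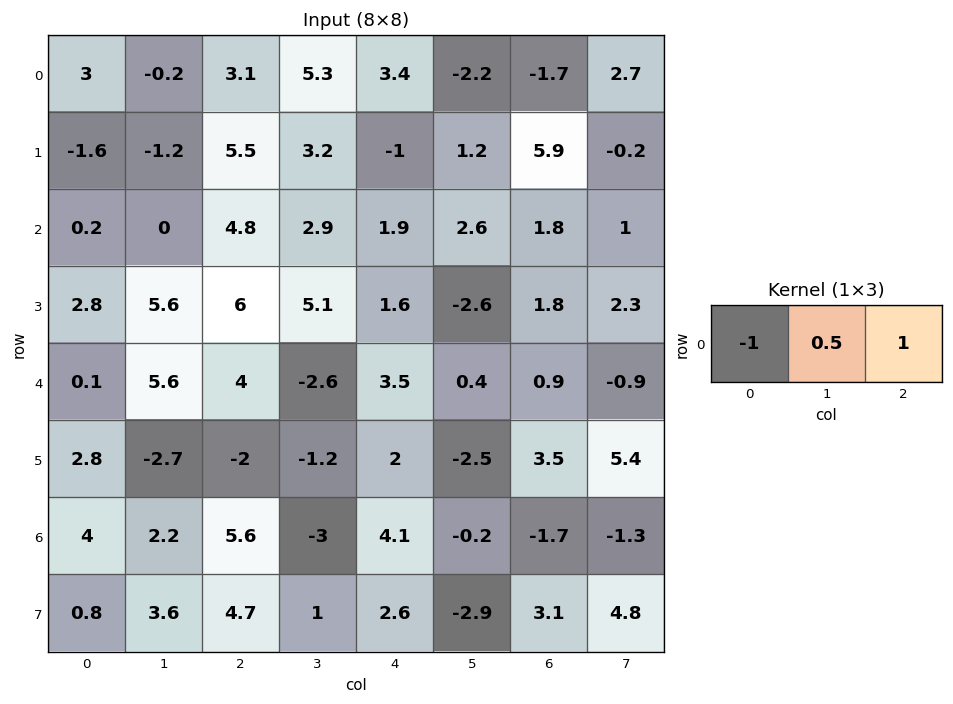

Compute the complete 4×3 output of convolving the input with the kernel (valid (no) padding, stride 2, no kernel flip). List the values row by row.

0 2.95 -6.2
4.6 -1.45 1.2
6.7 -1.8 -2.4
2.7 -3 -5.9

Output[0,0]: The receptive field on the input at this output position is [3 -0.2 3.1]. Elementwise product with the kernel and sum: 3·-1 + -0.2·0.5 + 3.1·1.
Output[0,1]: The receptive field on the input at this output position is [3.1 5.3 3.4]. Elementwise product with the kernel and sum: 3.1·-1 + 5.3·0.5 + 3.4·1.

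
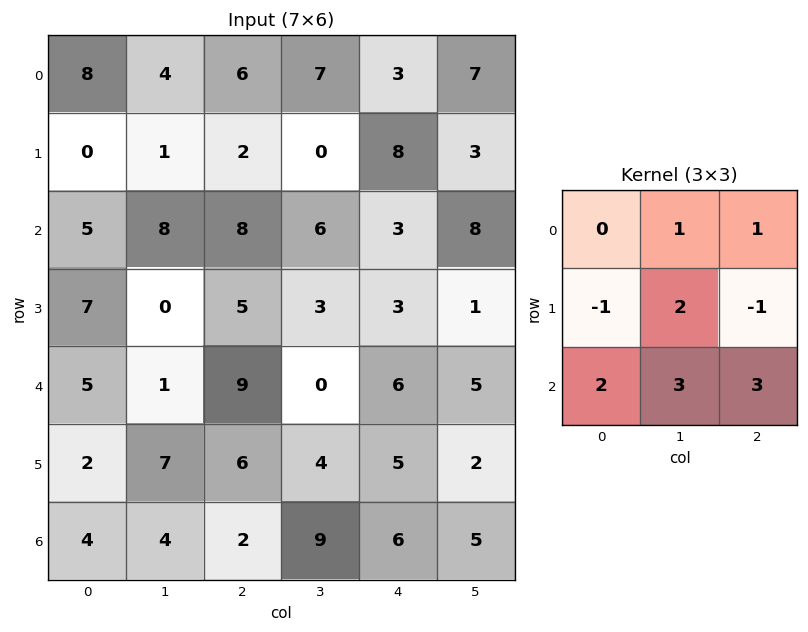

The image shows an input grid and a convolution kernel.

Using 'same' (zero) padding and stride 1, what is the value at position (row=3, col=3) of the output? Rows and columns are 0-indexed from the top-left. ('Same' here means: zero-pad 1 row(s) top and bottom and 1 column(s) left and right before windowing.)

43

The receptive field on the zero-padded input at this output position is [8 6 3 / 5 3 3 / 9 0 6]. Elementwise product with the kernel and sum: 6·1 + 3·1 + 5·-1 + 3·2 + 3·-1 + 9·2 + 0·3 + 6·3.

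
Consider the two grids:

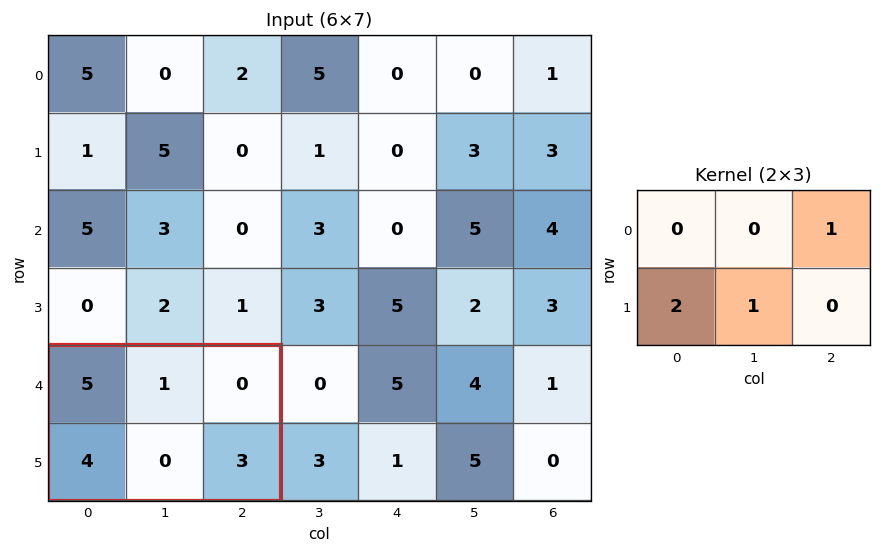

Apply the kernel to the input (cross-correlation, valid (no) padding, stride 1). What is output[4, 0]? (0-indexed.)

The receptive field on the input at this output position is [5 1 0 / 4 0 3]. Elementwise product with the kernel and sum: 0·1 + 4·2 + 0·1.

8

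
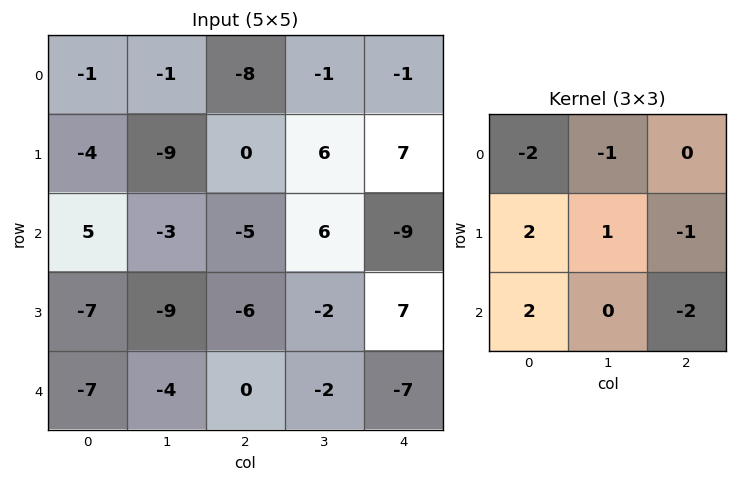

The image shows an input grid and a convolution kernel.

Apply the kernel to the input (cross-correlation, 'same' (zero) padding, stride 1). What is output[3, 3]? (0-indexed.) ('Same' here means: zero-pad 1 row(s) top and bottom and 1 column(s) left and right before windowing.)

-3

The receptive field on the zero-padded input at this output position is [-5 6 -9 / -6 -2 7 / 0 -2 -7]. Elementwise product with the kernel and sum: -5·-2 + 6·-1 + -6·2 + -2·1 + 7·-1 + 0·2 + -7·-2.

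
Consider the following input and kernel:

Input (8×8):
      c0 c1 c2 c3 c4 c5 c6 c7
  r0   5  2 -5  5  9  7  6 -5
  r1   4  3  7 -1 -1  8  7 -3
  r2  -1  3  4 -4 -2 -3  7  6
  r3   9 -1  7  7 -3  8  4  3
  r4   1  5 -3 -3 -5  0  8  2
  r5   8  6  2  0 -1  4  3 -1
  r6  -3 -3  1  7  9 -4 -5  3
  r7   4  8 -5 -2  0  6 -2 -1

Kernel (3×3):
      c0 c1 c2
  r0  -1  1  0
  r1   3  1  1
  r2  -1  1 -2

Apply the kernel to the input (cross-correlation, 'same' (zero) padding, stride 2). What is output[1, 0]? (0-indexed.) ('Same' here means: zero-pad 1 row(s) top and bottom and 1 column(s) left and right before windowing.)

17

The receptive field on the zero-padded input at this output position is [0 4 3 / 0 -1 3 / 0 9 -1]. Elementwise product with the kernel and sum: 0·-1 + 4·1 + 0·3 + -1·1 + 3·1 + 0·-1 + 9·1 + -1·-2.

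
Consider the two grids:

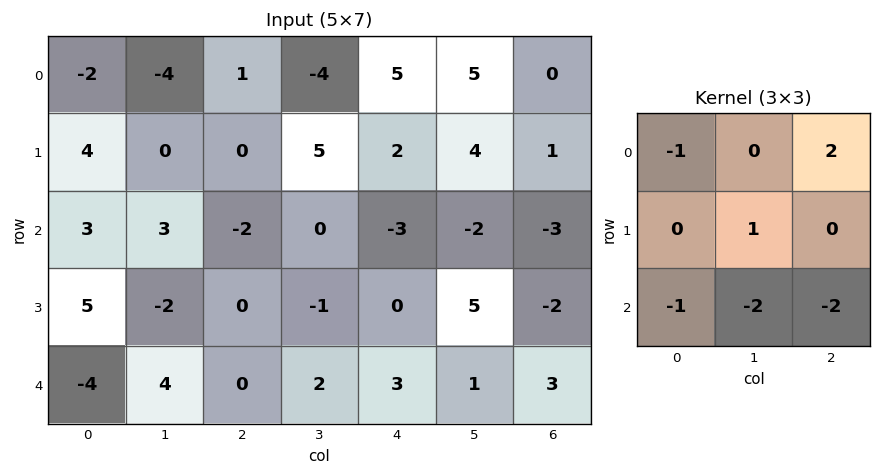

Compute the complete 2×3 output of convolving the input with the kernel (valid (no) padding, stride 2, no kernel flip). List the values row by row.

Output[0,0]: The receptive field on the input at this output position is [-2 -4 1 / 4 0 0 / 3 3 -2]. Elementwise product with the kernel and sum: -2·-1 + 1·2 + 0·1 + 3·-1 + 3·-2 + -2·-2.

-1 22 12
-13 -15 -9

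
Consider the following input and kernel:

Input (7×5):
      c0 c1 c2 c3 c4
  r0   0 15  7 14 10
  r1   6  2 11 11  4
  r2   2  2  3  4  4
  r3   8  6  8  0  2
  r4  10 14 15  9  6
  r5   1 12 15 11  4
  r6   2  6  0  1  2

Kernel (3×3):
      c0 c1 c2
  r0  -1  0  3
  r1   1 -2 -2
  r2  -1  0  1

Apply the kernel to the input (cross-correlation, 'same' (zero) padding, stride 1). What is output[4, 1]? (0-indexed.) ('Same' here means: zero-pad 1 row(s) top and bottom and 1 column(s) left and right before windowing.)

-18

The receptive field on the zero-padded input at this output position is [8 6 8 / 10 14 15 / 1 12 15]. Elementwise product with the kernel and sum: 8·-1 + 8·3 + 10·1 + 14·-2 + 15·-2 + 1·-1 + 15·1.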